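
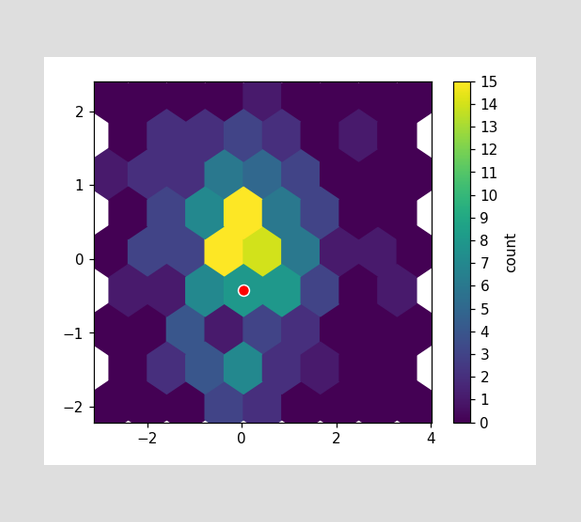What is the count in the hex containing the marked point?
8

The marked hex reads 8 on the colorbar.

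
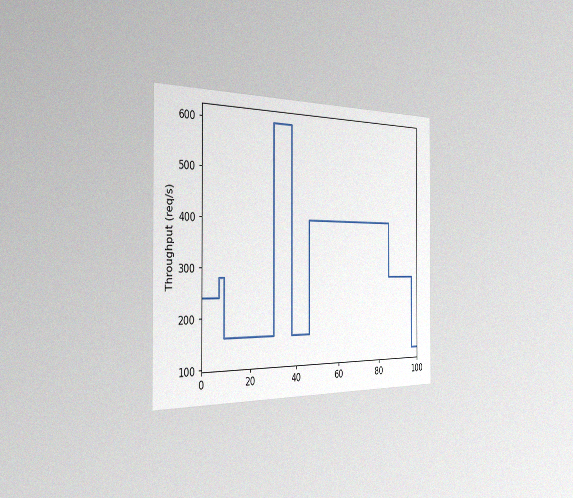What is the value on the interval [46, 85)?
400req/s

The chart is viewed slightly from the left, with some photo noise. On [46, 85) the step sits at 400req/s.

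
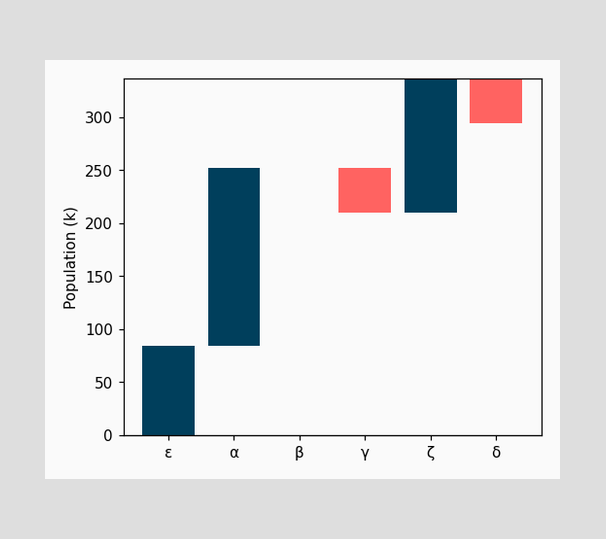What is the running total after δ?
294k

After δ the running total reaches 294k.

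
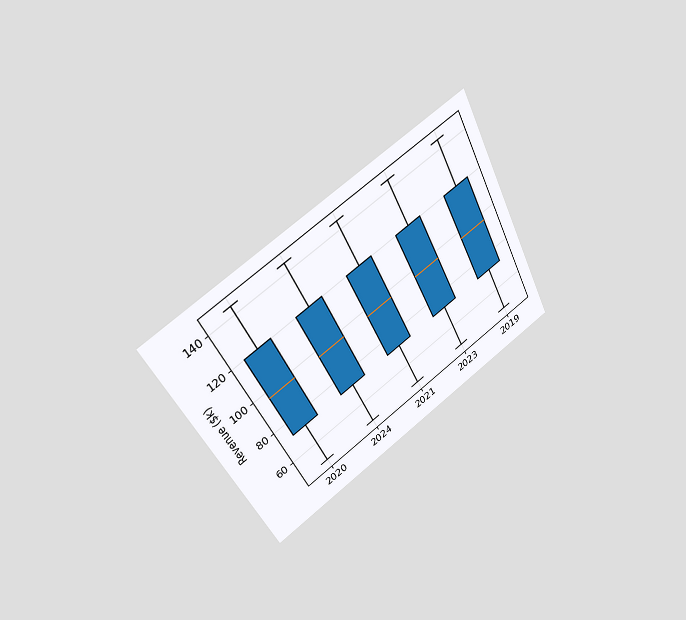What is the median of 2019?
The chart is tilted about 28° counter-clockwise and viewed at a slight angle. The median line in the 2019 box sits at $96k.

$96k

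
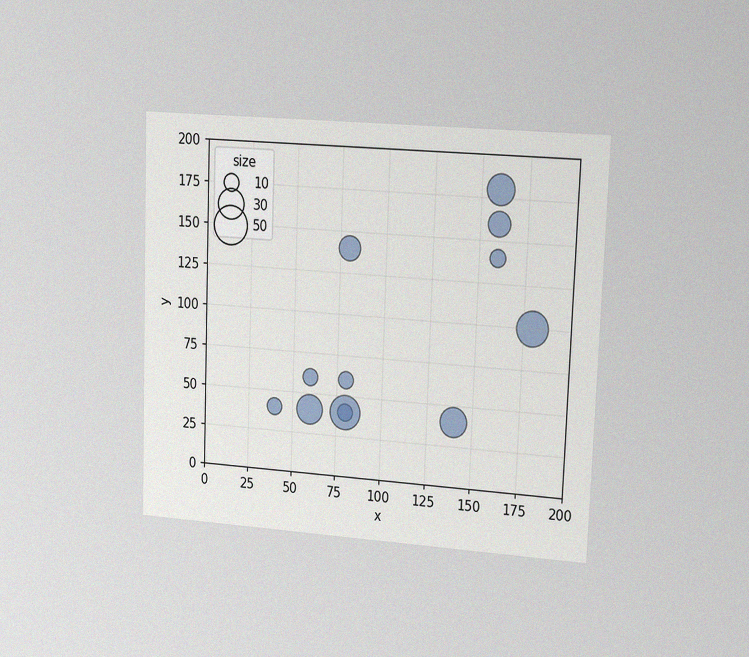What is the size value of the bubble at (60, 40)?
30

The chart is tilted about 2° clockwise and viewed slightly from the right, with some photo noise. Matching the bubble at (60, 40) against the size legend gives 30.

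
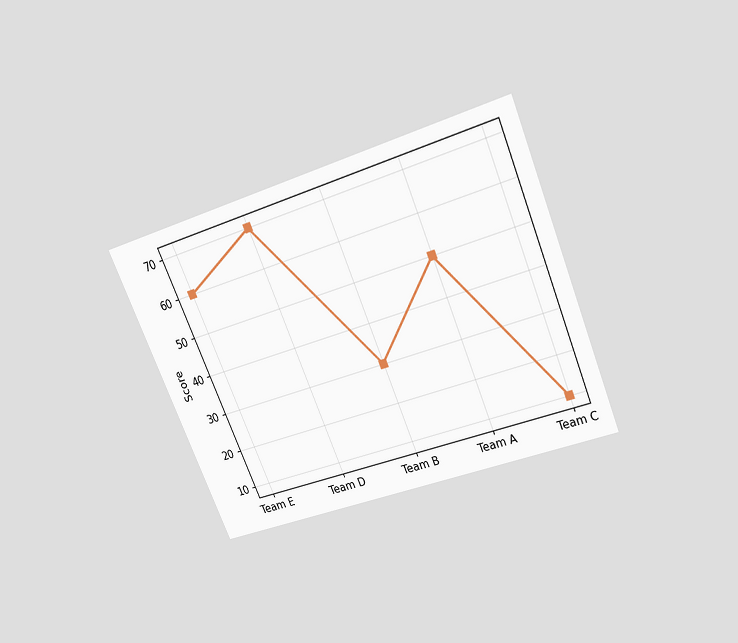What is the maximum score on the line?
70

The chart is tilted about 23° counter-clockwise and viewed slightly from above. The highest point is at Team D, and reading across to the y-axis gives 70.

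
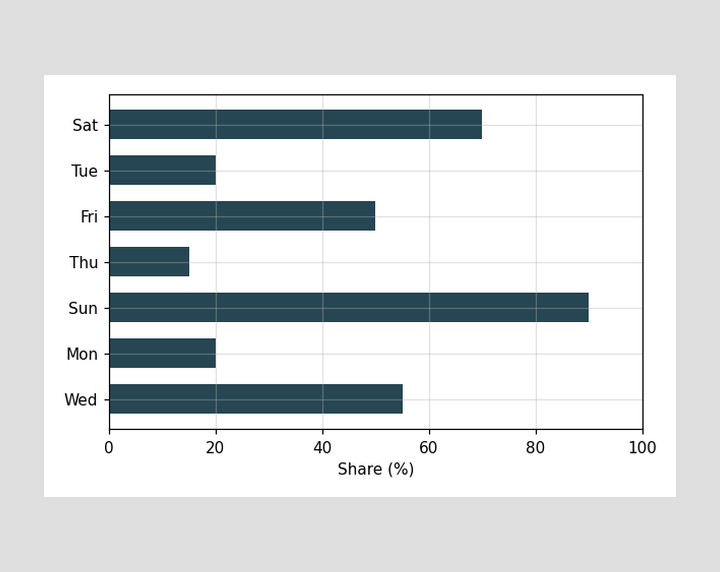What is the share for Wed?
55%

Reading along the chart's x-axis, the Wed bar reaches 55%.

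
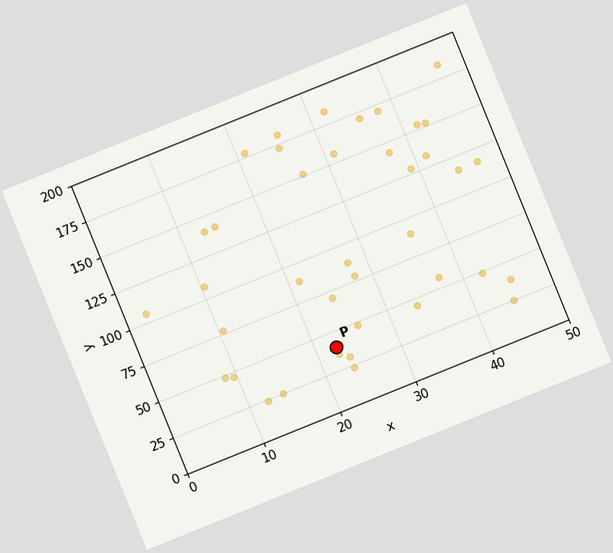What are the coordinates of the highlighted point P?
The chart is tilted about 22° counter-clockwise. Following the gridlines from P to each axis, P sits at (22.5, 40).

(22.5, 40)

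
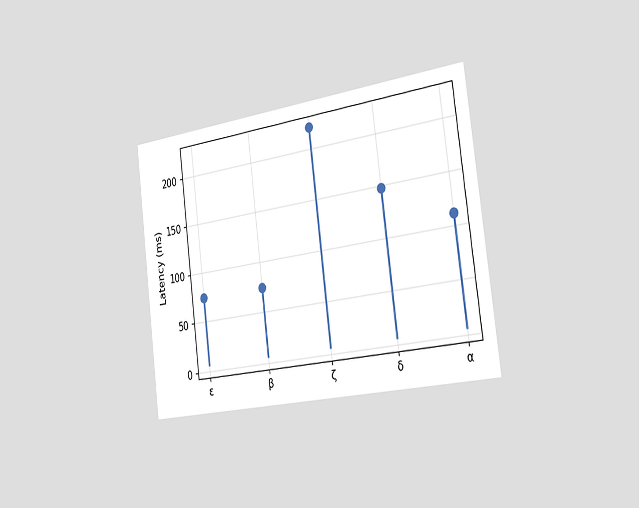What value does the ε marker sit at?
74ms

The chart is tilted about 7° counter-clockwise and viewed slightly from the right. The ε marker sits at 74ms.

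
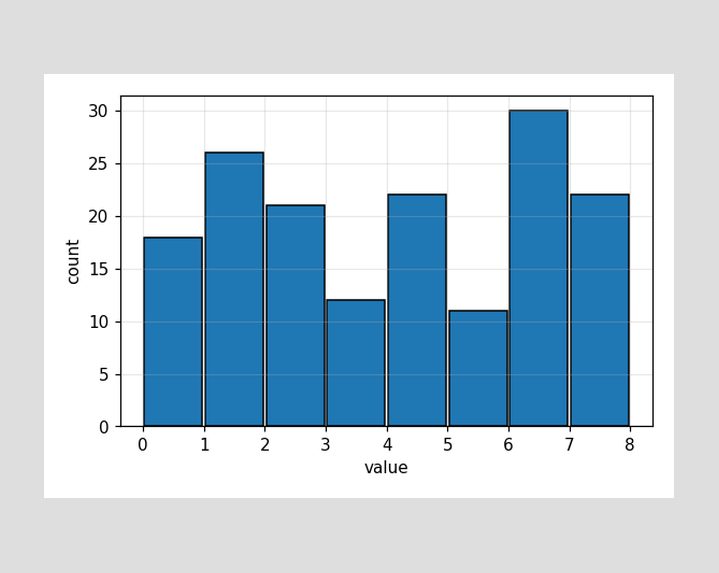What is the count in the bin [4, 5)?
The [4, 5) bin has height 22.

22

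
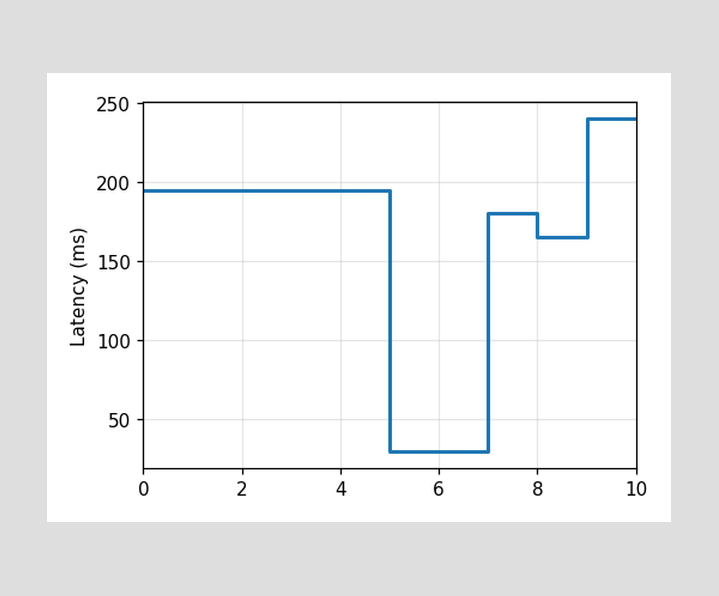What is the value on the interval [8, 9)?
165ms

On [8, 9) the step sits at 165ms.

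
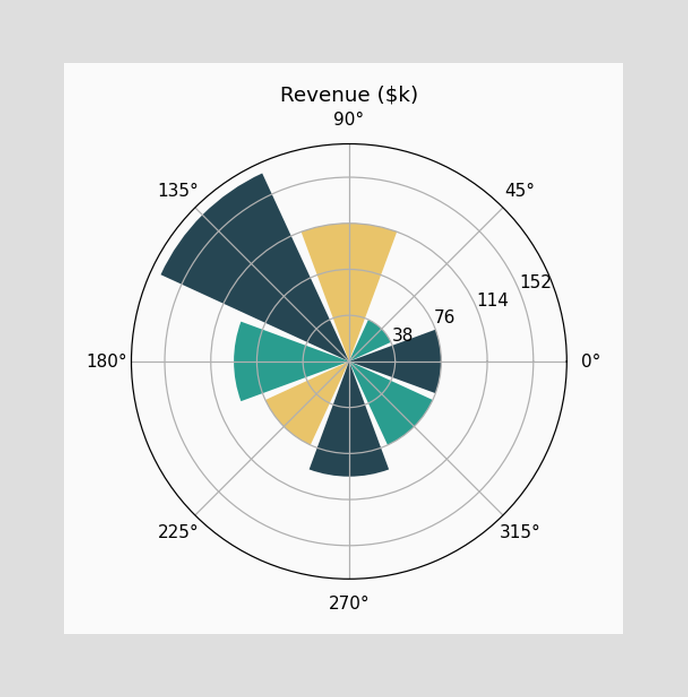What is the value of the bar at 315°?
$76k

The bar at 315° reaches $76k on the radial axis.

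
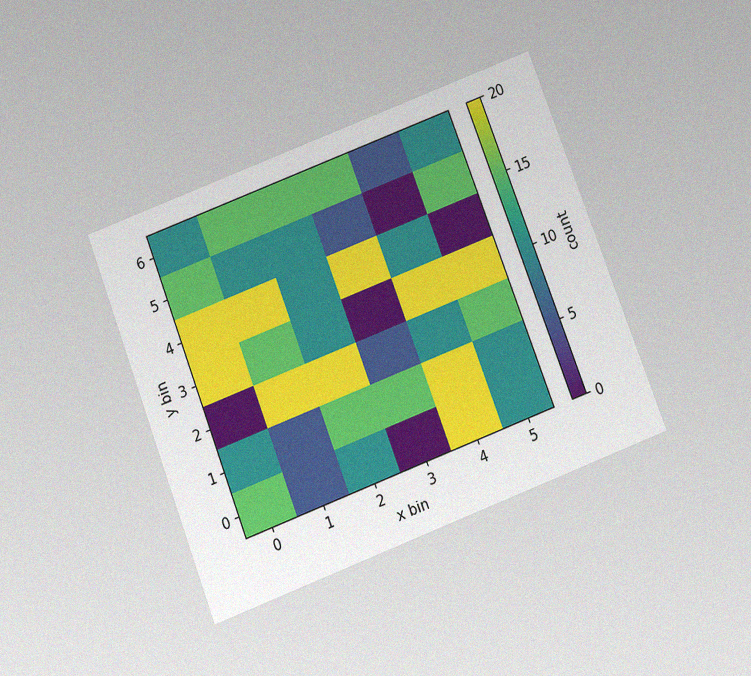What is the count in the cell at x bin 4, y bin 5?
The chart is tilted about 21° counter-clockwise and viewed slightly from below, with some photo noise. Matching the cell (4, 5) against the colorbar gives 0.

0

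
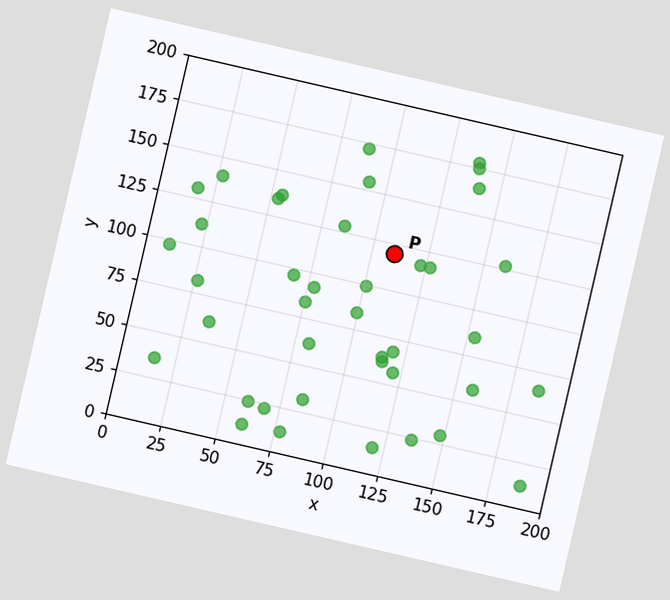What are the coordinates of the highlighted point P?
The chart is tilted about 13° clockwise. Following the gridlines from P to each axis, P sits at (110, 120).

(110, 120)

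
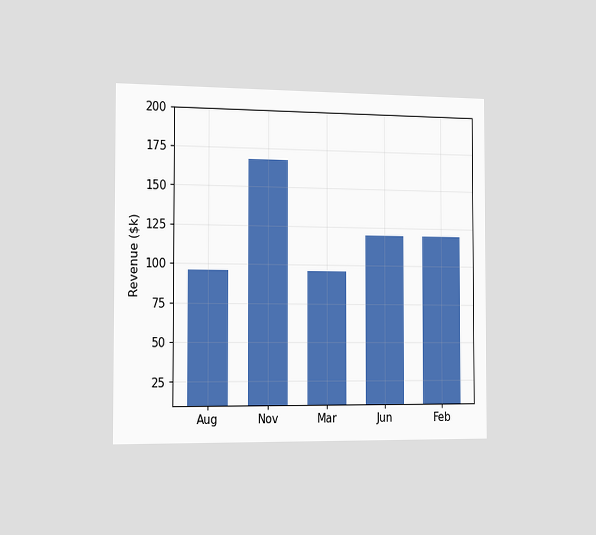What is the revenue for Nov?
$168k

The chart is viewed slightly from the left. Reading along the chart's y-axis, the Nov bar reaches $168k.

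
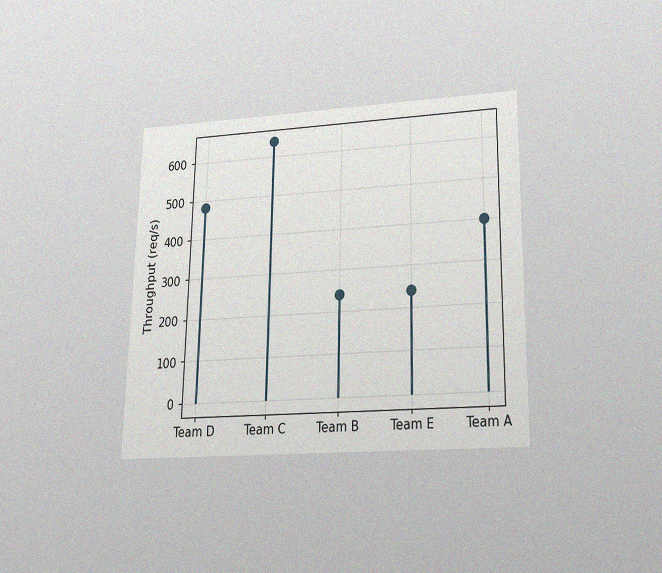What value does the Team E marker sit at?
240req/s

The chart is viewed slightly from below, with some photo noise. The Team E marker sits at 240req/s.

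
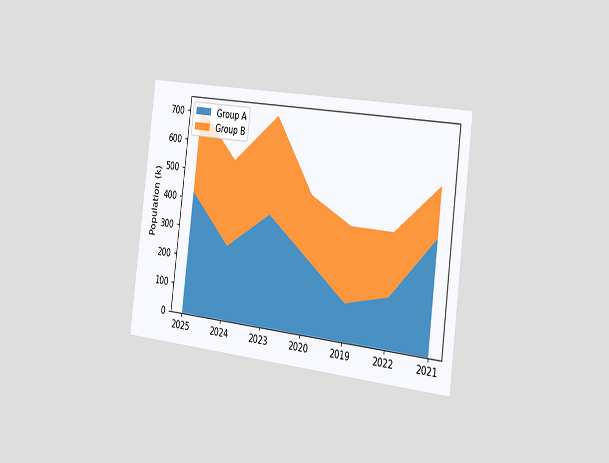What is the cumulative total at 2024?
The chart is tilted about 7° clockwise and viewed slightly from the right. The stacked total at 2024 reaches 546k.

546k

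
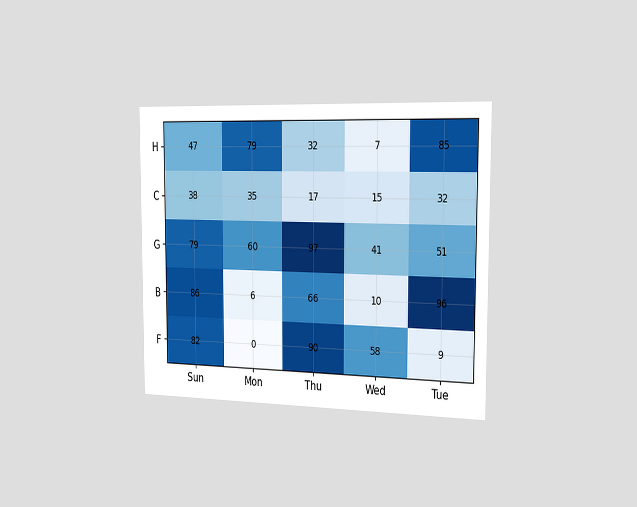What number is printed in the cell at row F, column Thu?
The chart is viewed slightly from the right. The (F, Thu) cell reads 90.

90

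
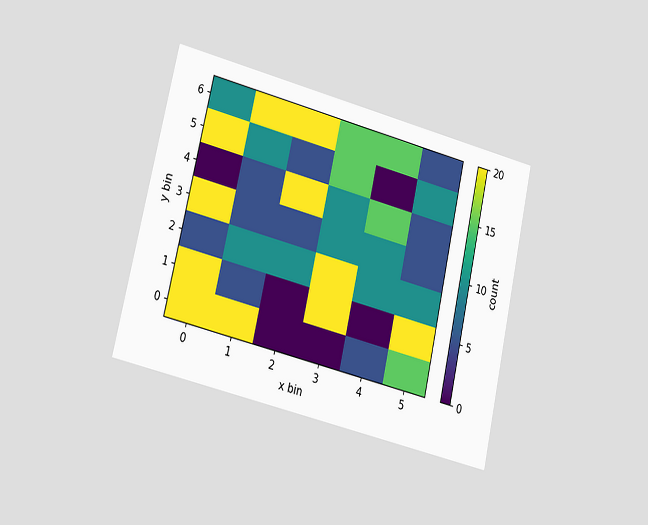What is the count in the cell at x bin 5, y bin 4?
The chart is tilted about 13° clockwise and viewed slightly from the left. Matching the cell (5, 4) against the colorbar gives 5.

5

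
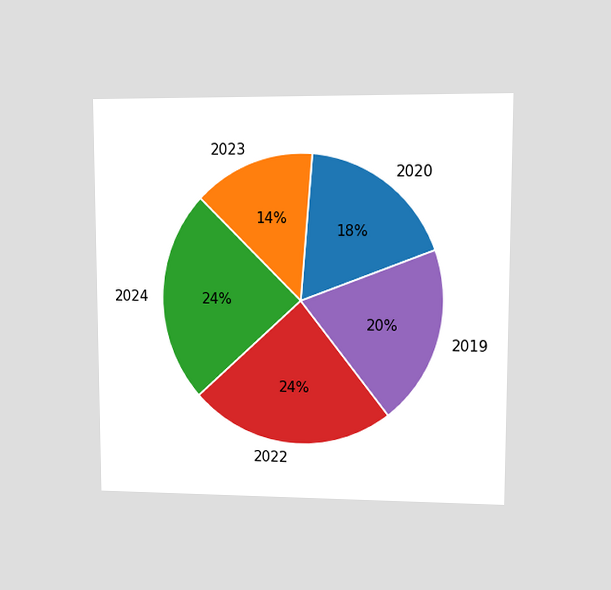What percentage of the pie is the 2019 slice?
The chart is viewed at a slight angle. The 2019 slice takes up 20% of the pie.

20%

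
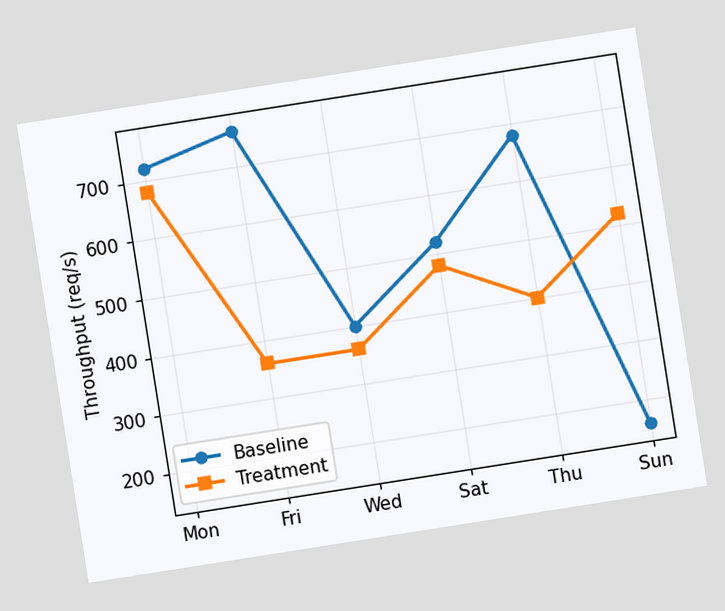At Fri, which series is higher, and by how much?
The chart is tilted about 9° counter-clockwise. At Fri, Baseline sits above the other line by 400req/s.

Baseline, by 400req/s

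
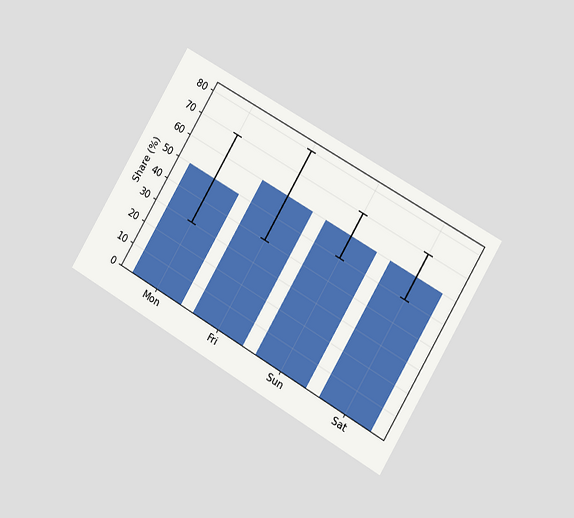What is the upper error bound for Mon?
The chart is tilted about 31° clockwise and viewed slightly from the right. The Mon bar's upper whisker reaches 70%.

70%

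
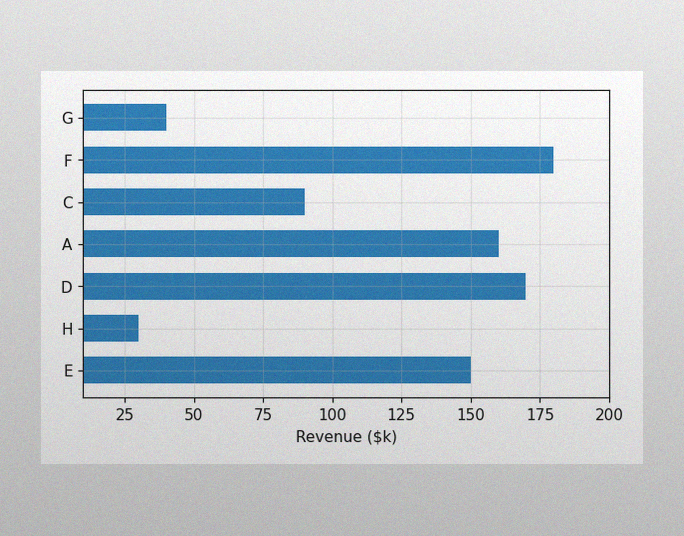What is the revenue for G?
The image has some photo noise and uneven lighting. Reading along the chart's x-axis, the G bar reaches $40k.

$40k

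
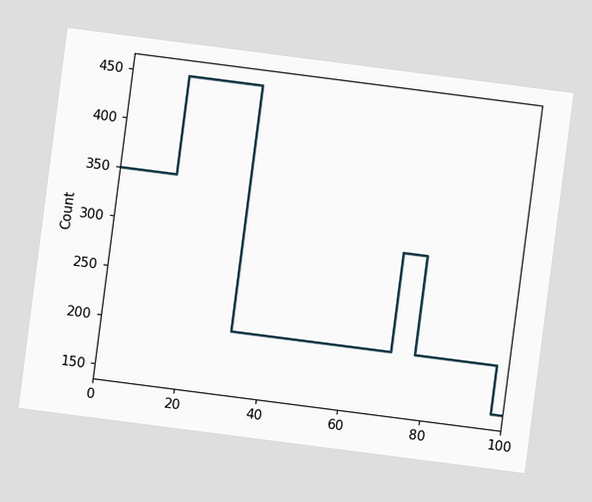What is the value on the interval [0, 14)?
350

The chart is tilted about 7° clockwise. On [0, 14) the step sits at 350.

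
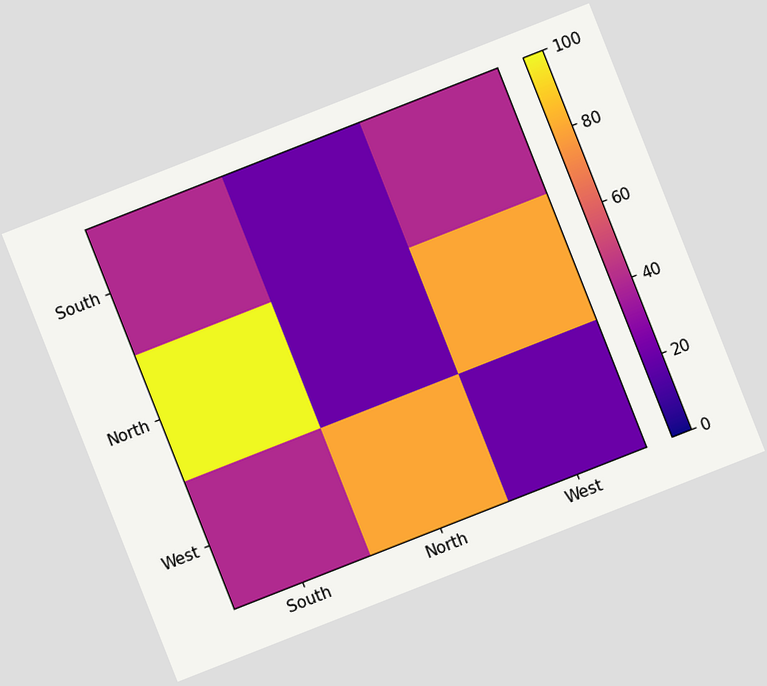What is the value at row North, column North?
20

The chart is tilted about 21° counter-clockwise. Matching cell (North, North) against the colorbar gives 20.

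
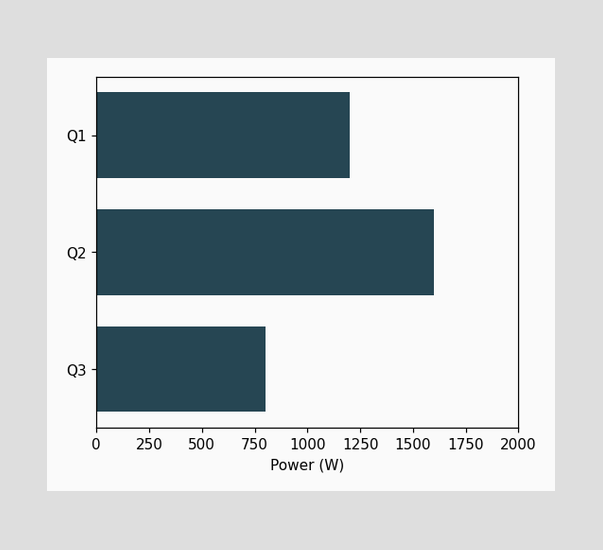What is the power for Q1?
1200W

Reading along the chart's x-axis, the Q1 bar reaches 1200W.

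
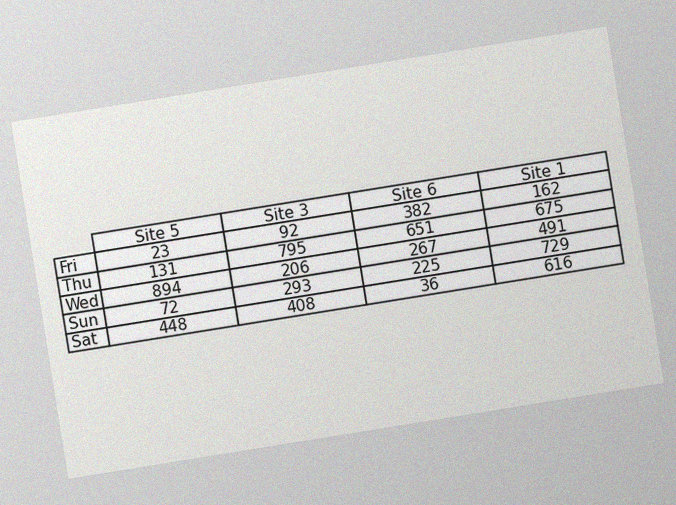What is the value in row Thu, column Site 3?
795

The chart is tilted about 9° counter-clockwise, with some photo noise. The (Thu, Site 3) cell reads 795.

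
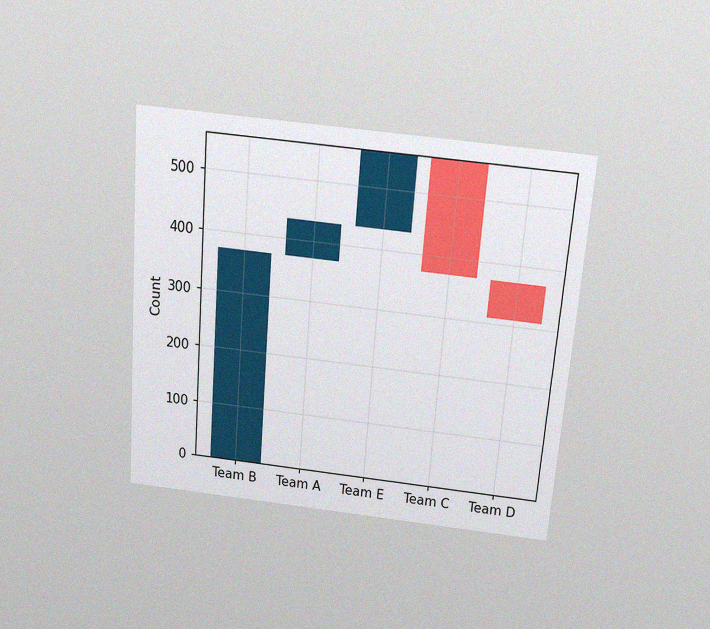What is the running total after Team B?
372

The chart is tilted about 5° clockwise and viewed slightly from above, with some photo noise. After Team B the running total reaches 372.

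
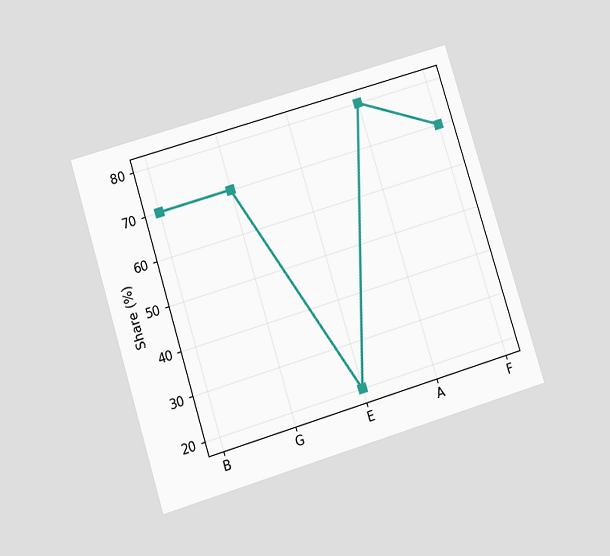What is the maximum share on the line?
The chart is tilted about 17° counter-clockwise and viewed at a slight angle. The highest point is at A, and reading across to the y-axis gives 80%.

80%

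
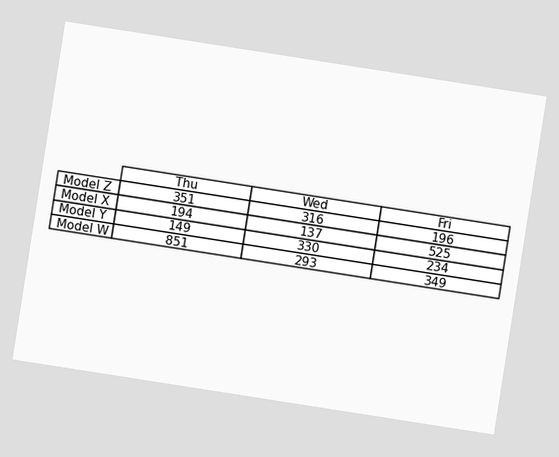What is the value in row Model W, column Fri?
349

The chart is tilted about 9° clockwise. The (Model W, Fri) cell reads 349.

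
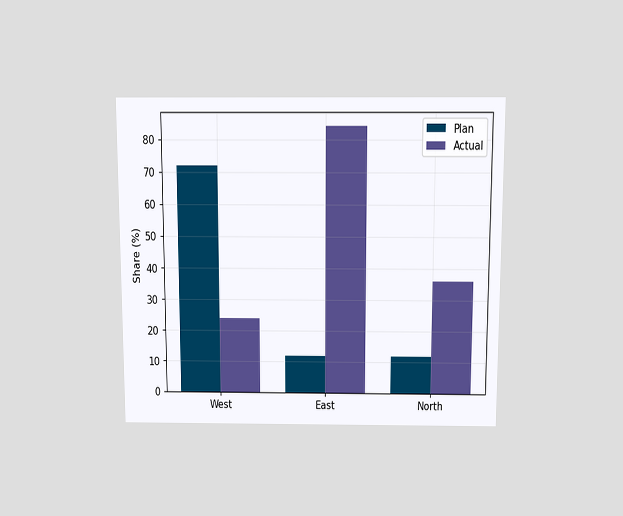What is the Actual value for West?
The chart is viewed slightly from above. The Actual bar at West reaches 24% on the y-axis.

24%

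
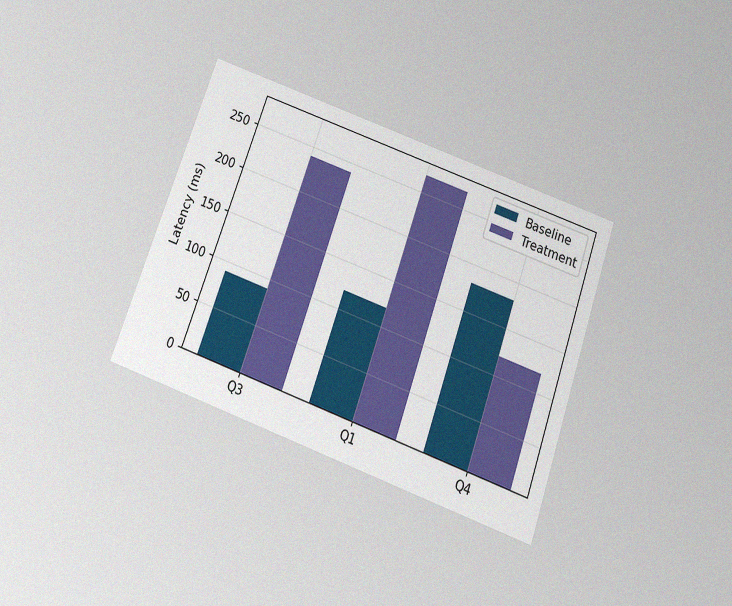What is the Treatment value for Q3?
The chart is tilted about 20° clockwise and viewed slightly from below, with some photo noise. The Treatment bar at Q3 reaches 240ms on the y-axis.

240ms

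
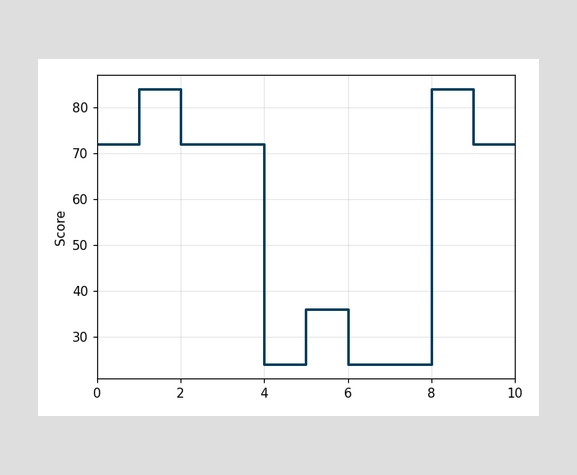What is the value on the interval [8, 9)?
84

On [8, 9) the step sits at 84.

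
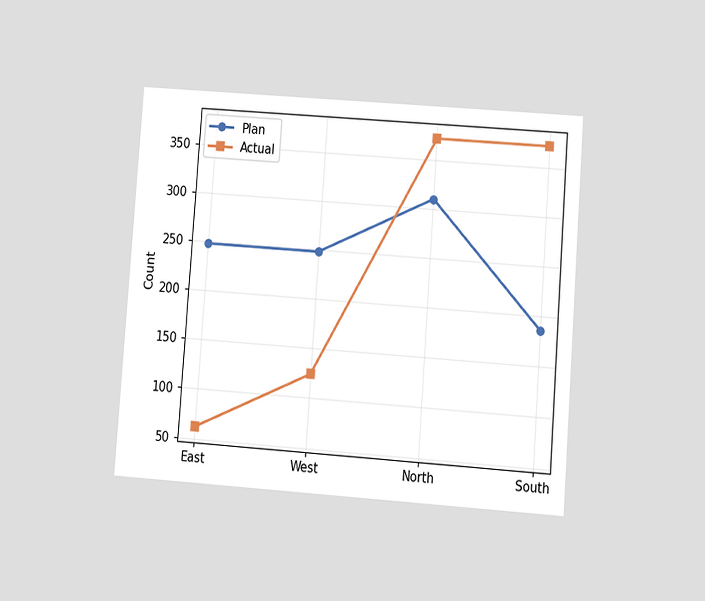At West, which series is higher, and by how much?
Plan, by 124

The chart is tilted about 4° clockwise and viewed at a slight angle. At West, Plan sits above the other line by 124.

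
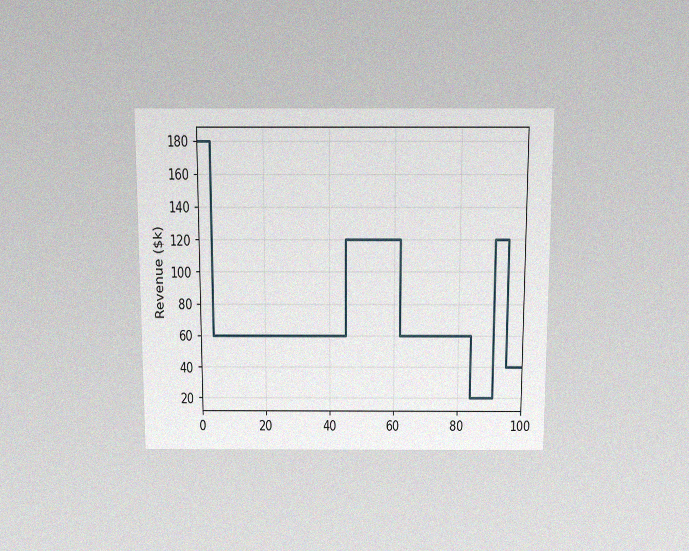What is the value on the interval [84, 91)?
The chart is viewed slightly from above, with some photo noise. On [84, 91) the step sits at $20k.

$20k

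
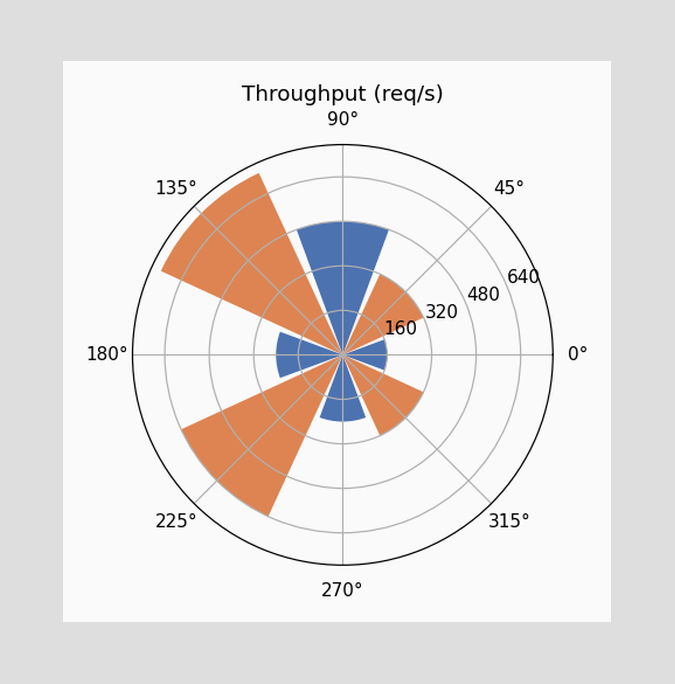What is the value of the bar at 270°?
The bar at 270° reaches 240req/s on the radial axis.

240req/s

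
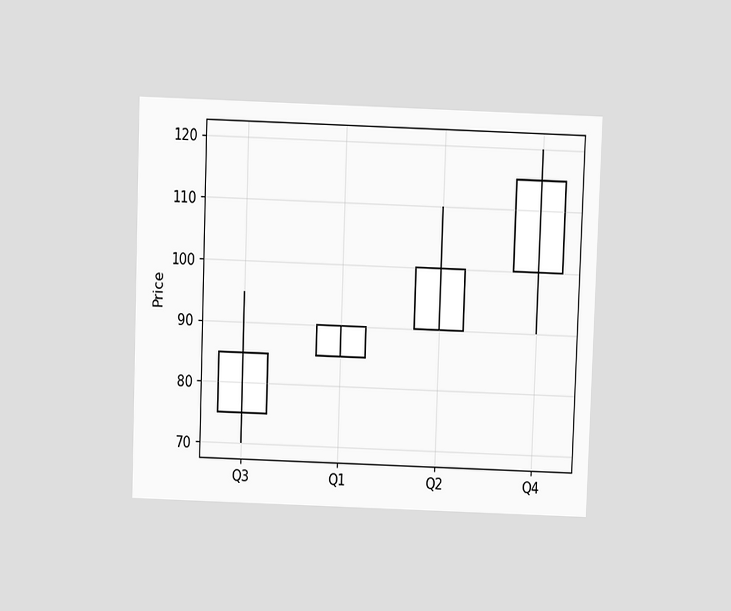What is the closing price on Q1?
The chart is tilted about 2° clockwise and viewed slightly from above. The Q1 candle closes at 90.

90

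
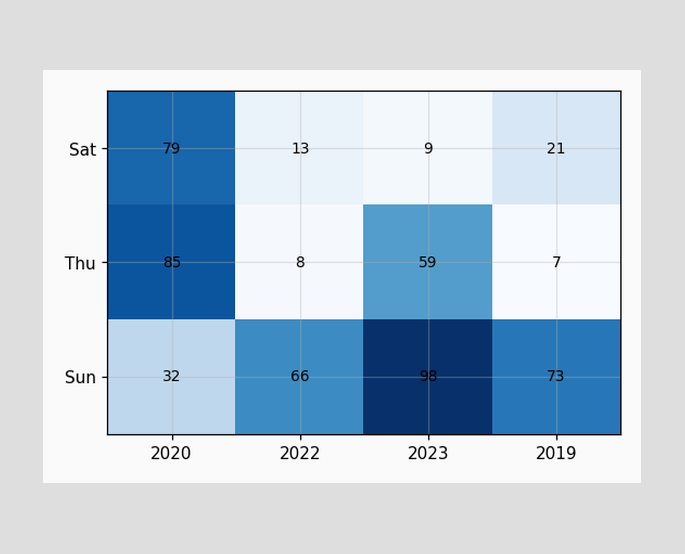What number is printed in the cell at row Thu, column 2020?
The (Thu, 2020) cell reads 85.

85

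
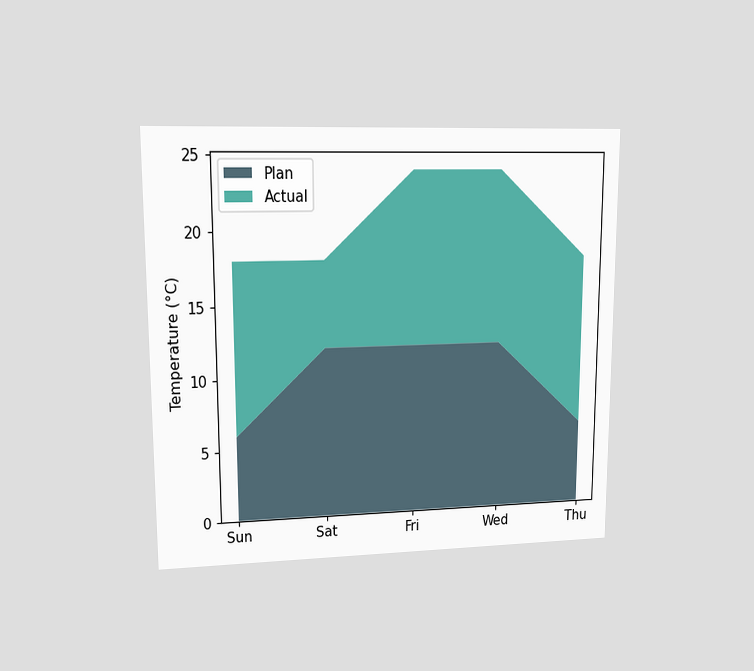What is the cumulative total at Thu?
18°C

The chart is viewed at a slight angle. The stacked total at Thu reaches 18°C.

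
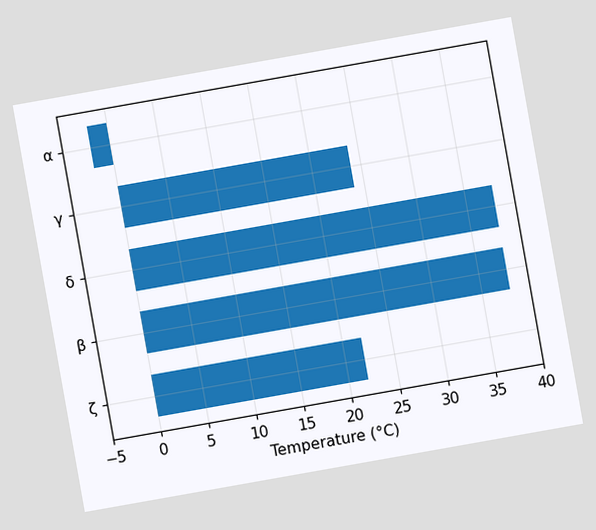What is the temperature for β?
38°C

The chart is tilted about 10° counter-clockwise. Reading along the chart's x-axis, the β bar reaches 38°C.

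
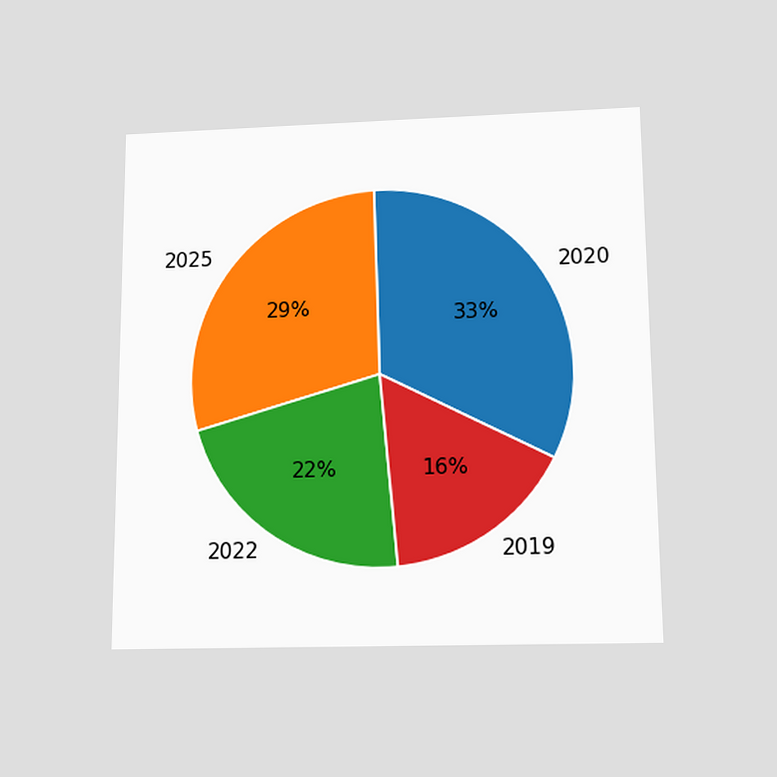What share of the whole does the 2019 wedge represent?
The chart is viewed slightly from below. The 2019 slice takes up 16% of the pie.

16%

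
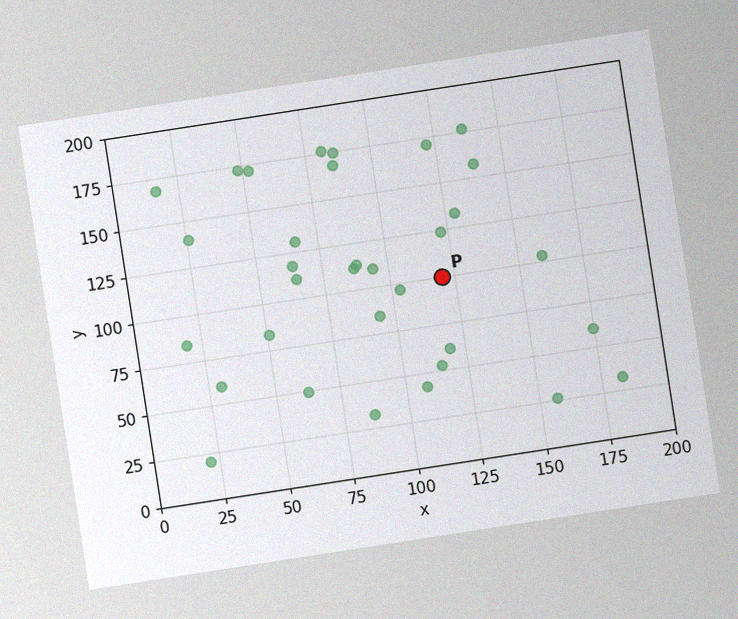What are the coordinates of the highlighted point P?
(120, 100)

The chart is tilted about 9° counter-clockwise, with some photo noise. Following the gridlines from P to each axis, P sits at (120, 100).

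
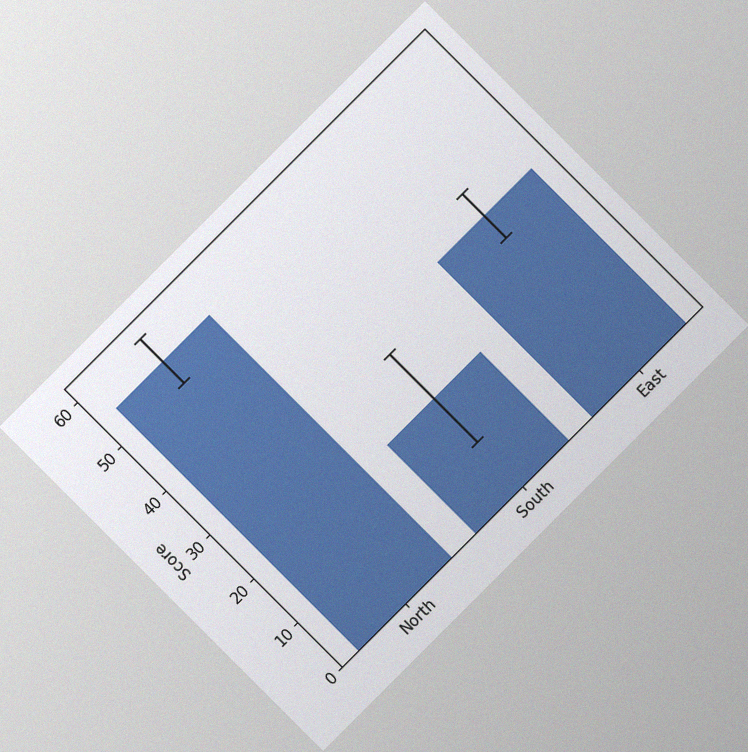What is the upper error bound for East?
The chart is tilted about 45° counter-clockwise, with some photo noise. The East bar's upper whisker reaches 40.

40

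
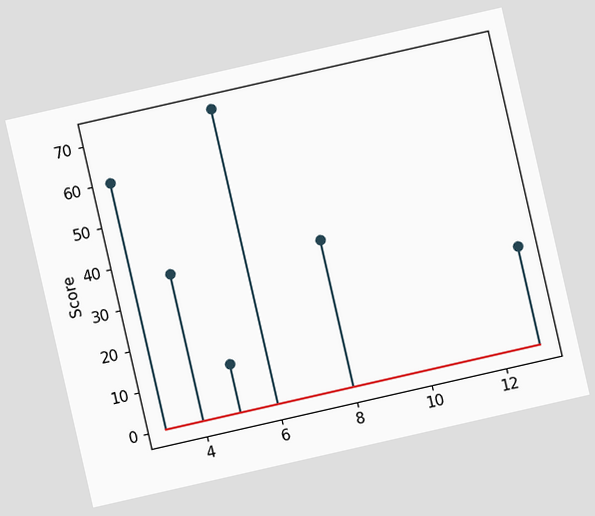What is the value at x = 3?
The chart is tilted about 13° counter-clockwise. The stem at x=3 reaches 60.

60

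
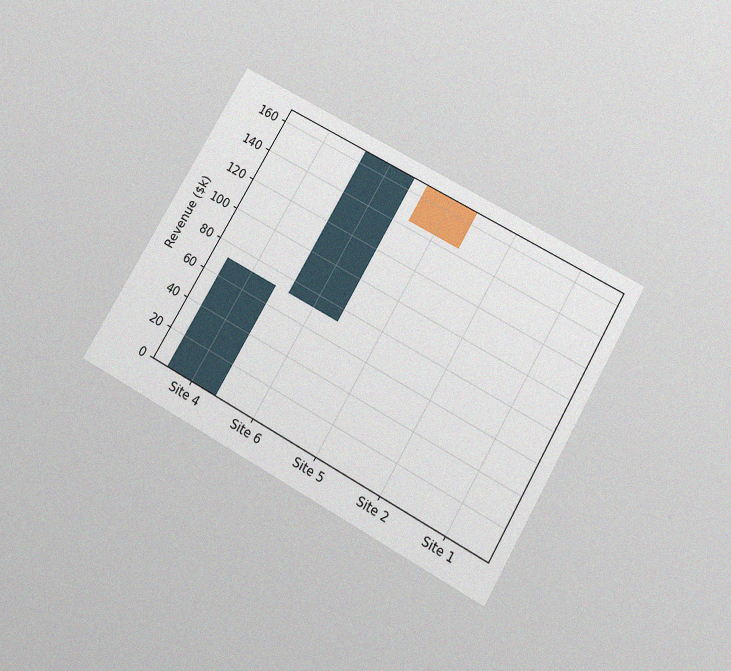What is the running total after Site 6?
$168k

The chart is tilted about 30° clockwise and viewed slightly from below, with some photo noise. After Site 6 the running total reaches $168k.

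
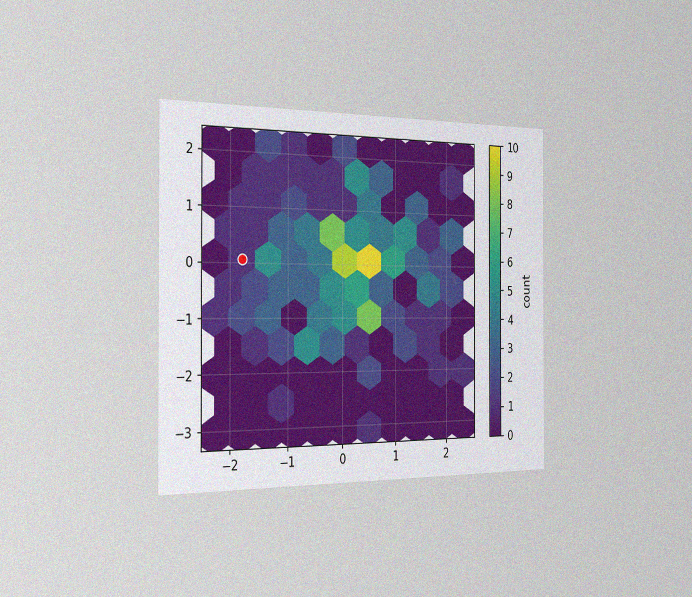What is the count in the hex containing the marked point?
1

The chart is viewed slightly from the left, with some photo noise. The marked hex reads 1 on the colorbar.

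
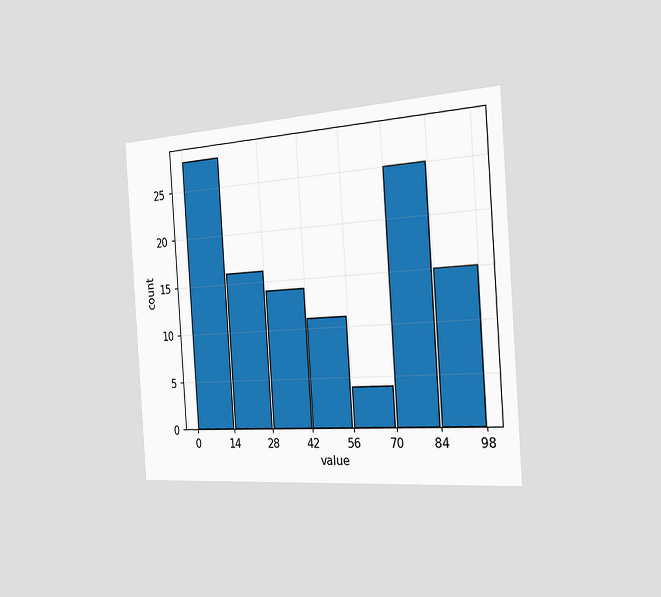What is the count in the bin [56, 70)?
The chart is tilted about 4° counter-clockwise and viewed slightly from the right. The [56, 70) bin has height 4.

4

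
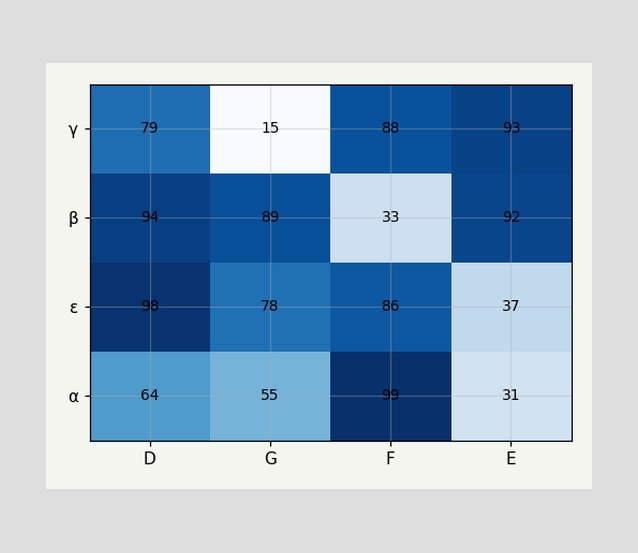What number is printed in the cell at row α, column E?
31

The (α, E) cell reads 31.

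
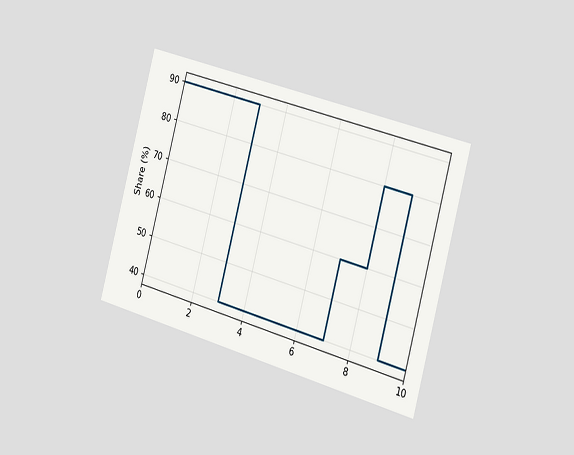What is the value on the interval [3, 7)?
40%

The chart is tilted about 15° clockwise and viewed slightly from the right. On [3, 7) the step sits at 40%.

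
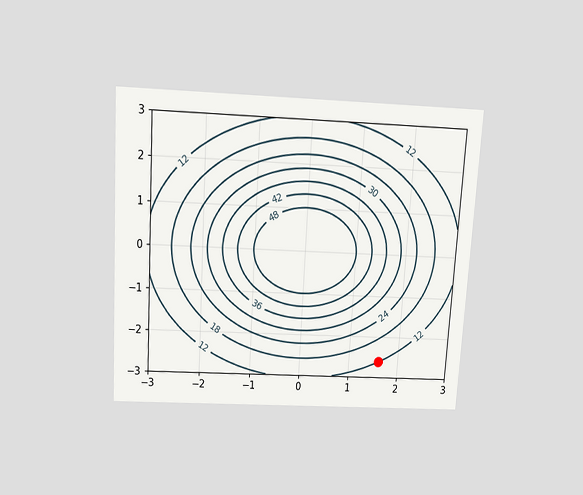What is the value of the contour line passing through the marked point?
The chart is tilted about 3° clockwise and viewed slightly from above. The marked point sits on the contour labelled 12.

12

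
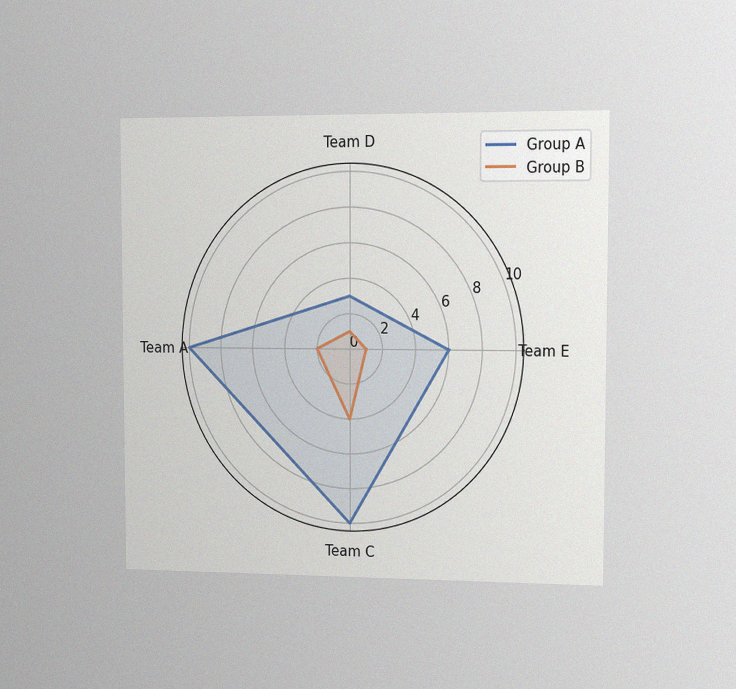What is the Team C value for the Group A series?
10

The chart is viewed slightly from the right, with some photo noise. On the Team C axis, Group A reaches 10.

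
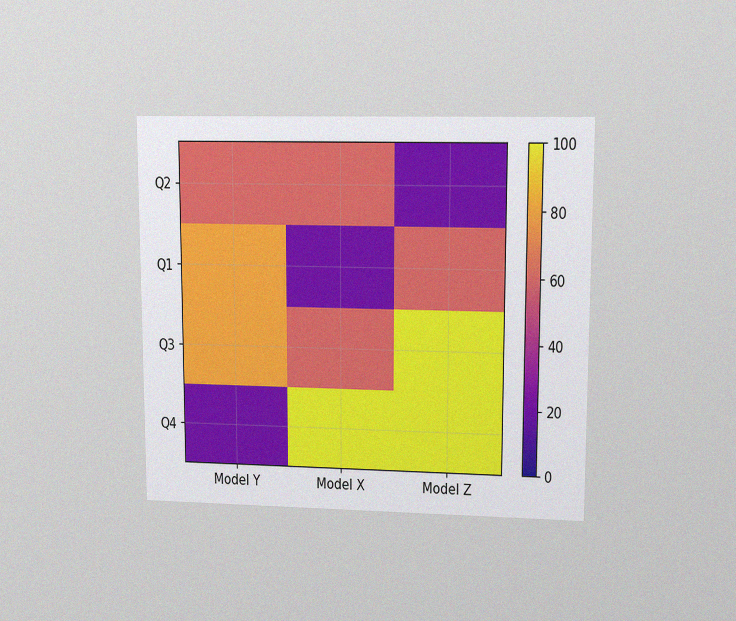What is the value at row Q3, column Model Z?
100

The chart is viewed at a slight angle, with some photo noise. Matching cell (Q3, Model Z) against the colorbar gives 100.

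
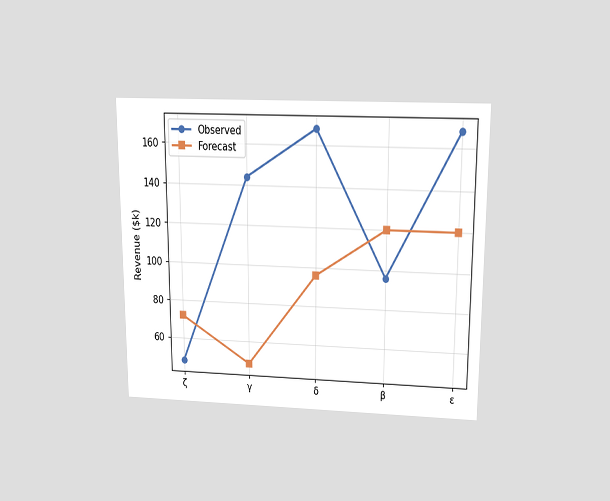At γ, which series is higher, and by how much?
Observed, by $96k

The chart is viewed slightly from above. At γ, Observed sits above the other line by $96k.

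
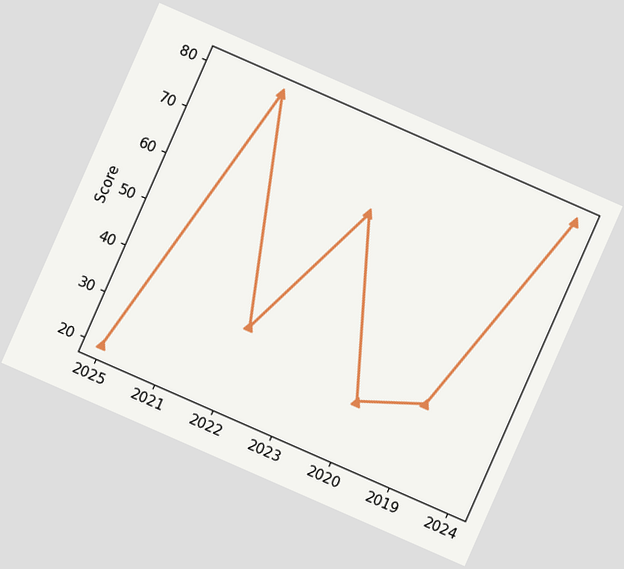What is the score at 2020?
30

The chart is tilted about 24° clockwise. At 2020, the line is at 30.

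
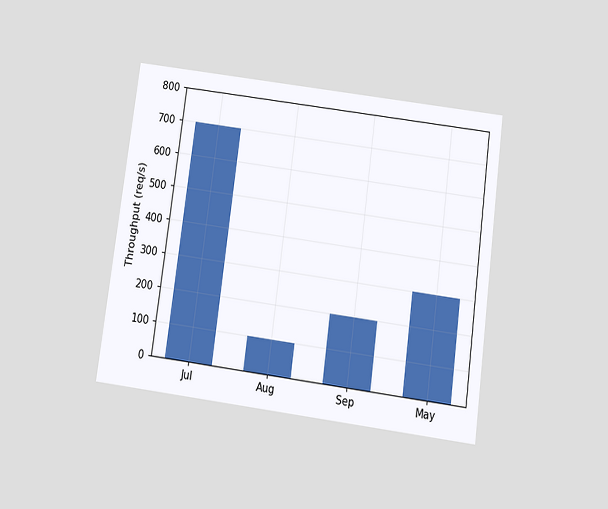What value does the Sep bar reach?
The chart is tilted about 8° clockwise and viewed slightly from below. Reading along the chart's y-axis, the Sep bar reaches 200req/s.

200req/s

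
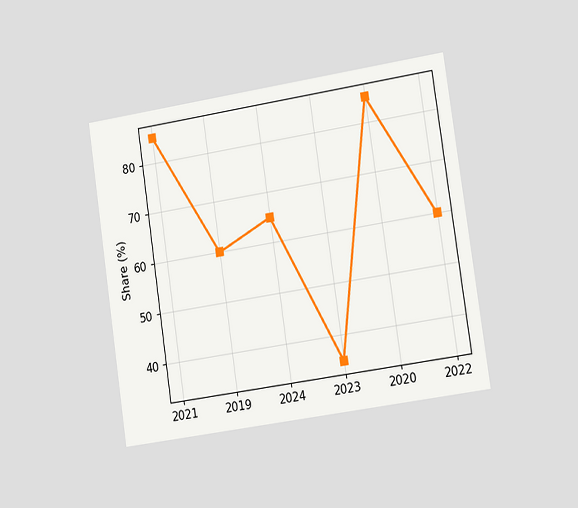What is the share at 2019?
60%

The chart is tilted about 8° counter-clockwise and viewed slightly from the right. At 2019, the line is at 60%.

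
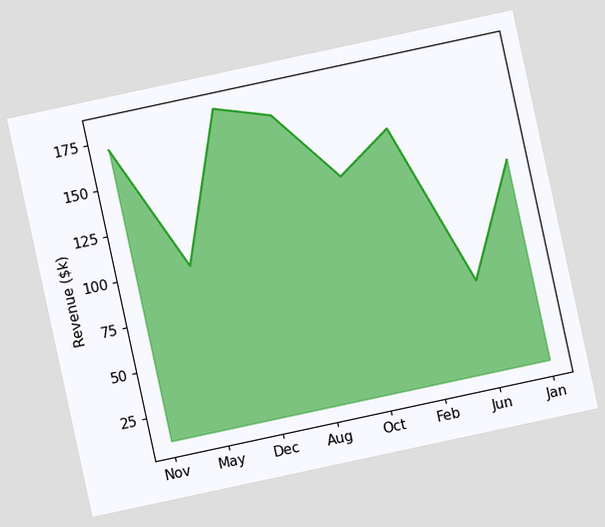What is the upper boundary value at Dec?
The chart is tilted about 12° counter-clockwise. At Dec the upper boundary is at $180k.

$180k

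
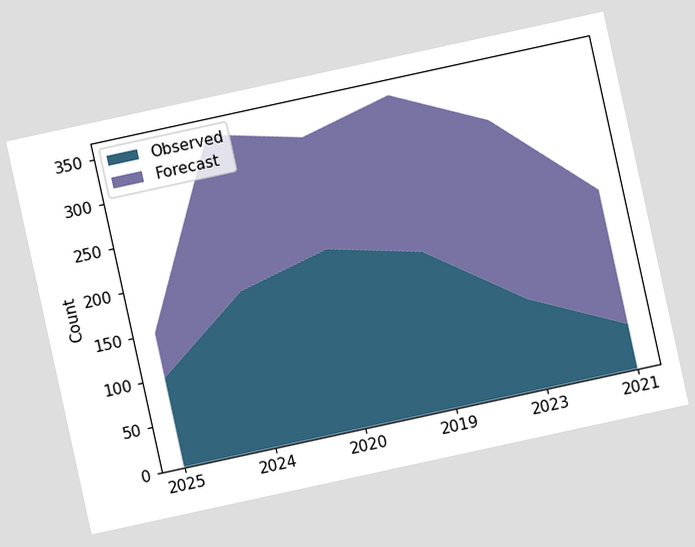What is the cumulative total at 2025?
The chart is tilted about 12° counter-clockwise. The stacked total at 2025 reaches 150.

150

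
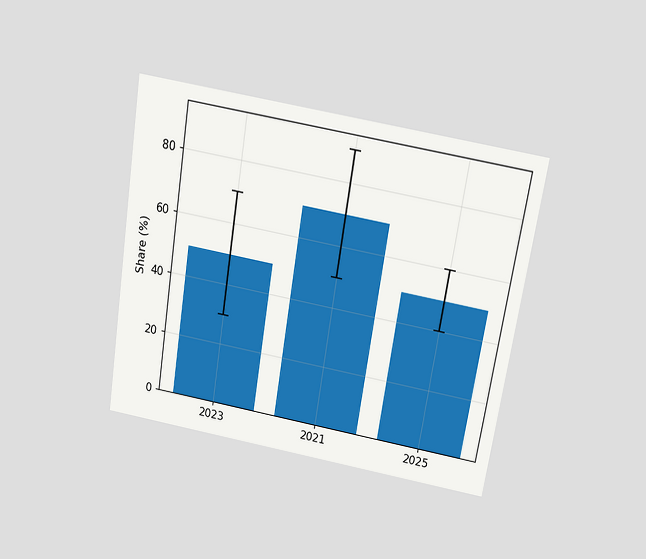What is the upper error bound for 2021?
90%

The chart is tilted about 9° clockwise and viewed slightly from above. The 2021 bar's upper whisker reaches 90%.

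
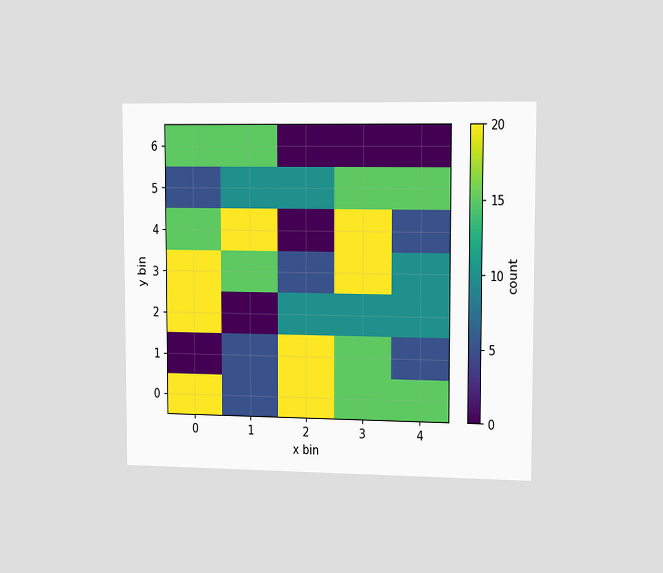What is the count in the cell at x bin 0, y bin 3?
20

The chart is viewed slightly from the right. Matching the cell (0, 3) against the colorbar gives 20.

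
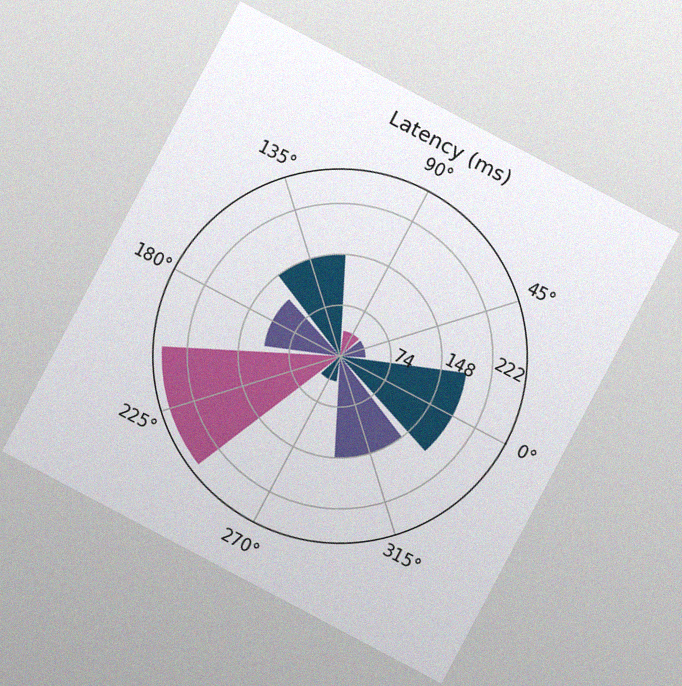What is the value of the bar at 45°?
The chart is tilted about 28° clockwise, with some photo noise. The bar at 45° reaches 37ms on the radial axis.

37ms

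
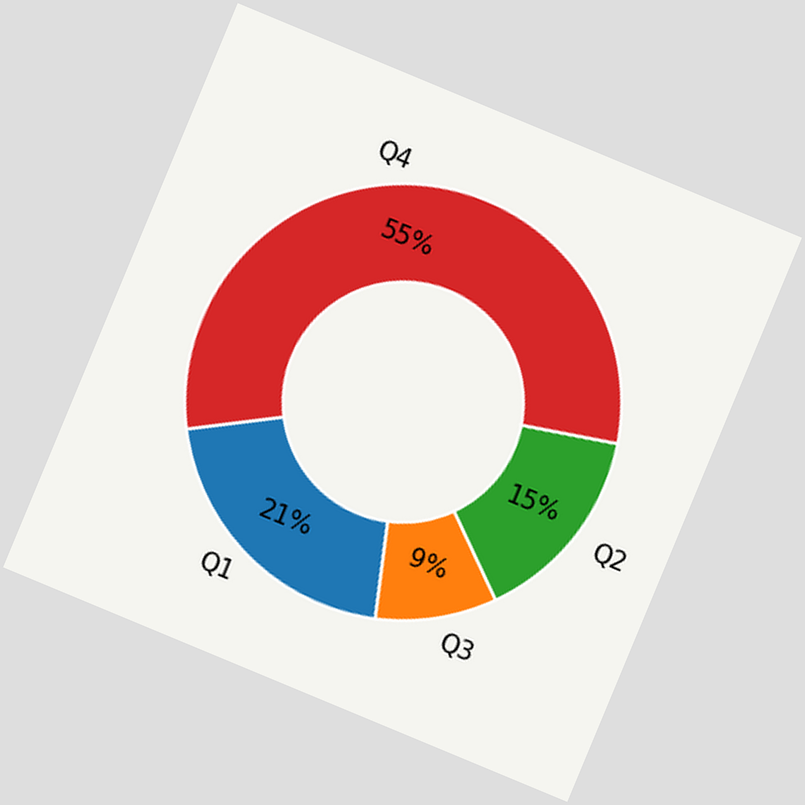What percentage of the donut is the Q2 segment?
15%

The chart is tilted about 23° clockwise. The Q2 segment takes up 15% of the ring.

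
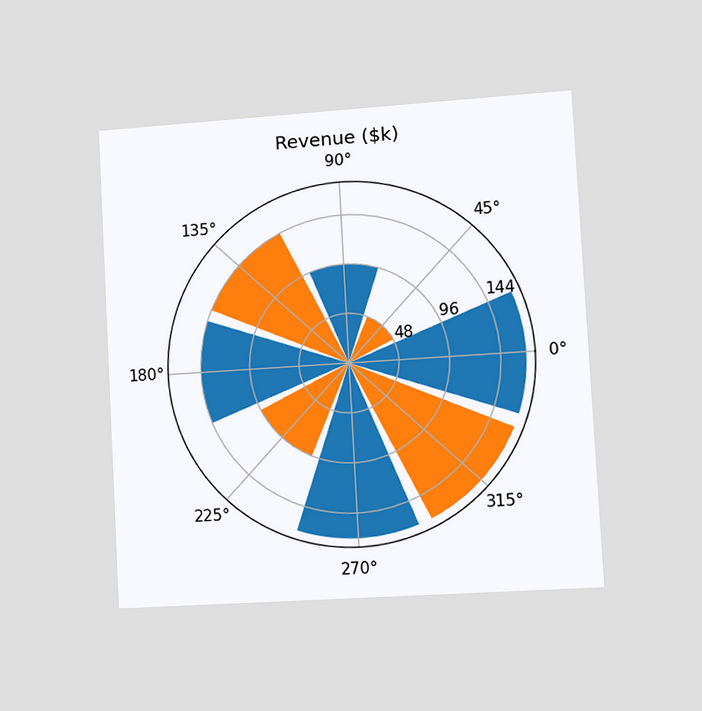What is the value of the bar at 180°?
The chart is tilted about 3° counter-clockwise and viewed slightly from the right. The bar at 180° reaches $144k on the radial axis.

$144k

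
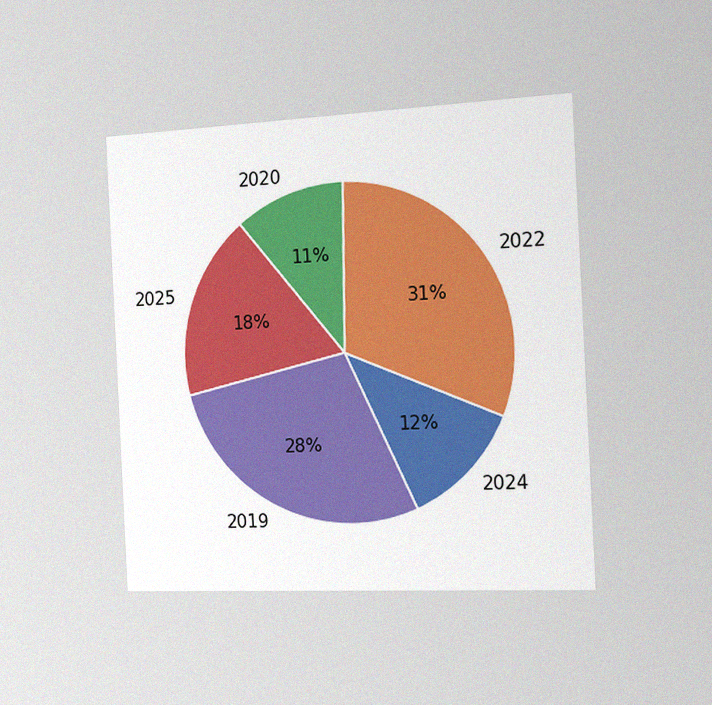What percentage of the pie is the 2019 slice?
28%

The chart is tilted about 3° counter-clockwise and viewed slightly from the right, with some photo noise. The 2019 slice takes up 28% of the pie.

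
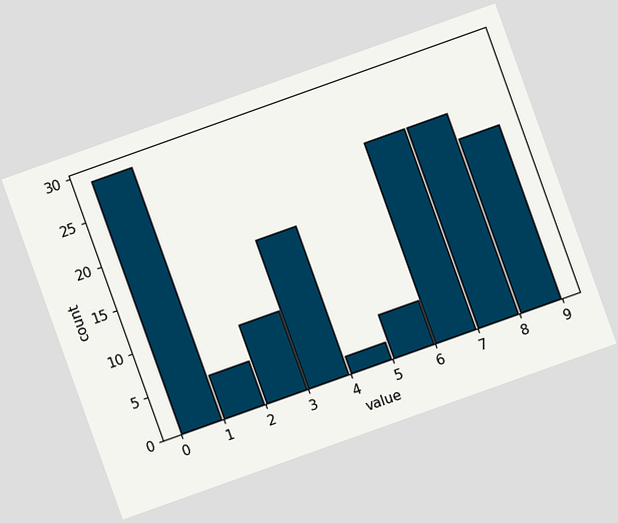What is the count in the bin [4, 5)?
The chart is tilted about 20° counter-clockwise. The [4, 5) bin has height 2.

2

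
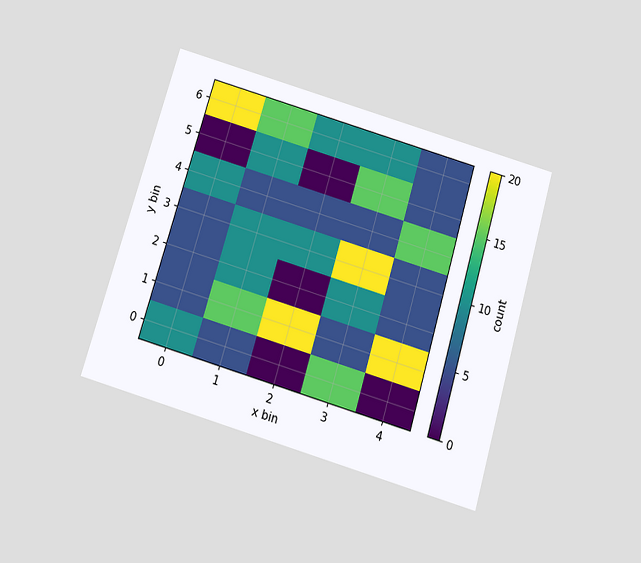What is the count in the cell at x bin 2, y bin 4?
5

The chart is tilted about 16° clockwise and viewed slightly from below. Matching the cell (2, 4) against the colorbar gives 5.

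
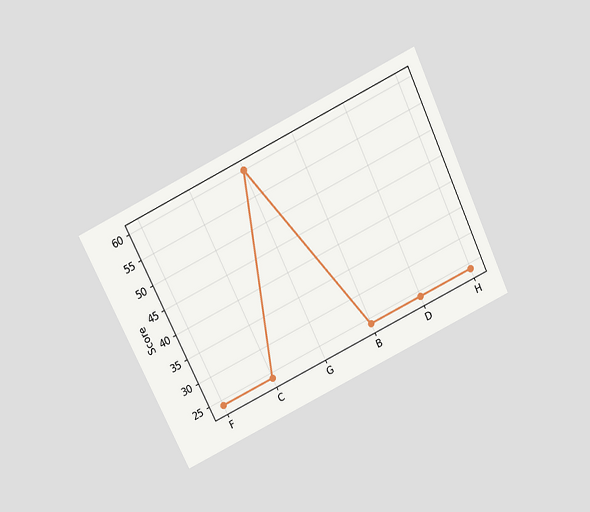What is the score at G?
60

The chart is tilted about 26° counter-clockwise and viewed slightly from above. At G, the line is at 60.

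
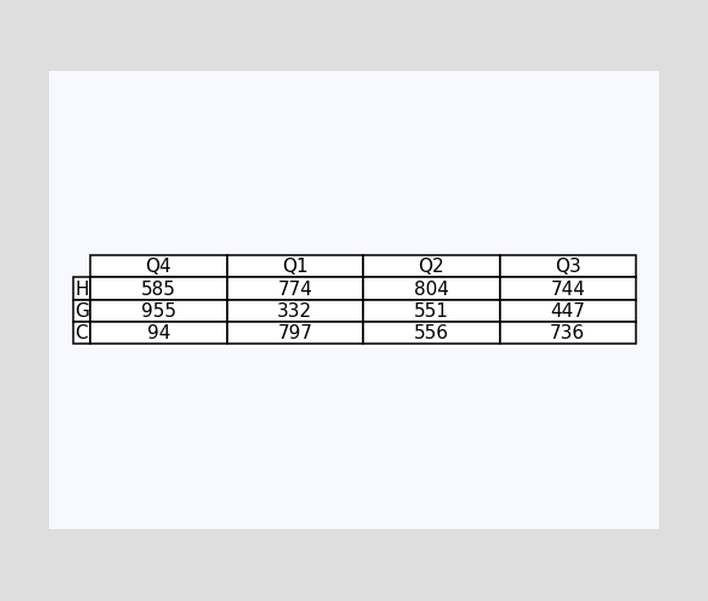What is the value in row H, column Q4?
585

The (H, Q4) cell reads 585.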